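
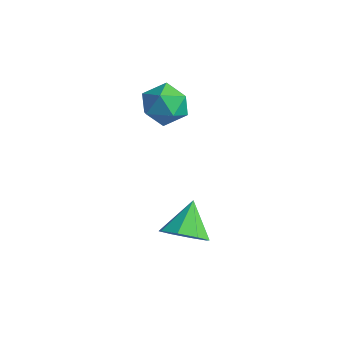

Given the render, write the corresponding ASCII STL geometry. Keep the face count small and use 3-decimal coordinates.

solid 
facet normal -0.962 -0.258 -0.093
outer loop
vertex -4.551 3.281 3.09
vertex -4.304 2.522 2.643
vertex -4.389 2.51 3.554
endloop
endfacet
facet normal -0.857 0.122 0.501
outer loop
vertex -4.551 3.281 3.09
vertex -4.389 2.51 3.554
vertex -4.086 3.311 3.877
endloop
endfacet
facet normal -0.580 0.752 0.314
outer loop
vertex -4.551 3.281 3.09
vertex -4.086 3.311 3.877
vertex -3.814 3.818 3.165
endloop
endfacet
facet normal -0.514 0.761 -0.396
outer loop
vertex -4.551 3.281 3.09
vertex -3.814 3.818 3.165
vertex -3.949 3.33 2.403
endloop
endfacet
facet normal -0.750 0.137 -0.647
outer loop
vertex -4.551 3.281 3.09
vertex -3.949 3.33 2.403
vertex -4.304 2.522 2.643
endloop
endfacet
facet normal -0.374 -0.222 0.900
outer loop
vertex -4.086 3.311 3.877
vertex -4.389 2.51 3.554
vertex -3.551 2.57 3.917
endloop
endfacet
facet normal -0.544 -0.837 -0.062
outer loop
vertex -4.389 2.51 3.554
vertex -4.304 2.522 2.643
vertex -3.686 2.082 3.155
endloop
endfacet
facet normal -0.201 -0.197 -0.960
outer loop
vertex -4.304 2.522 2.643
vertex -3.949 3.33 2.403
vertex -3.414 2.589 2.443
endloop
endfacet
facet normal 0.181 0.813 -0.553
outer loop
vertex -3.949 3.33 2.403
vertex -3.814 3.818 3.165
vertex -3.111 3.39 2.766
endloop
endfacet
facet normal 0.074 0.799 0.597
outer loop
vertex -3.814 3.818 3.165
vertex -4.086 3.311 3.877
vertex -3.196 3.378 3.677
endloop
endfacet
facet normal 0.514 -0.761 0.396
outer loop
vertex -2.949 2.619 3.23
vertex -3.551 2.57 3.917
vertex -3.686 2.082 3.155
endloop
endfacet
facet normal 0.580 -0.752 -0.314
outer loop
vertex -2.949 2.619 3.23
vertex -3.686 2.082 3.155
vertex -3.414 2.589 2.443
endloop
endfacet
facet normal 0.857 -0.122 -0.501
outer loop
vertex -2.949 2.619 3.23
vertex -3.414 2.589 2.443
vertex -3.111 3.39 2.766
endloop
endfacet
facet normal 0.962 0.258 0.093
outer loop
vertex -2.949 2.619 3.23
vertex -3.111 3.39 2.766
vertex -3.196 3.378 3.677
endloop
endfacet
facet normal 0.750 -0.137 0.647
outer loop
vertex -2.949 2.619 3.23
vertex -3.196 3.378 3.677
vertex -3.551 2.57 3.917
endloop
endfacet
facet normal -0.181 -0.813 0.553
outer loop
vertex -3.686 2.082 3.155
vertex -3.551 2.57 3.917
vertex -4.389 2.51 3.554
endloop
endfacet
facet normal -0.074 -0.799 -0.597
outer loop
vertex -3.414 2.589 2.443
vertex -3.686 2.082 3.155
vertex -4.304 2.522 2.643
endloop
endfacet
facet normal 0.374 0.222 -0.900
outer loop
vertex -3.111 3.39 2.766
vertex -3.414 2.589 2.443
vertex -3.949 3.33 2.403
endloop
endfacet
facet normal 0.544 0.837 0.062
outer loop
vertex -3.196 3.378 3.677
vertex -3.111 3.39 2.766
vertex -3.814 3.818 3.165
endloop
endfacet
facet normal 0.201 0.197 0.960
outer loop
vertex -3.551 2.57 3.917
vertex -3.196 3.378 3.677
vertex -4.086 3.311 3.877
endloop
endfacet
facet normal 0.381 -0.624 -0.682
outer loop
vertex -0.208 1.787 -0.919
vertex -0.961 1.351 -0.941
vertex -0.629 2.028 -1.375
endloop
endfacet
facet normal 0.396 0.911 0.116
outer loop
vertex -0.208 1.787 -0.919
vertex -0.629 2.028 -1.375
vertex -1.499 2.229 0.021
endloop
endfacet
facet normal 0.381 -0.624 -0.682
outer loop
vertex -0.629 2.028 -1.375
vertex -0.961 1.351 -0.941
vertex -1.245 1.873 -1.577
endloop
endfacet
facet normal -0.162 0.957 -0.239
outer loop
vertex -0.629 2.028 -1.375
vertex -1.245 1.873 -1.577
vertex -1.499 2.229 0.021
endloop
endfacet
facet normal 0.382 -0.623 -0.682
outer loop
vertex -1.245 1.873 -1.577
vertex -0.961 1.351 -0.941
vertex -1.694 1.412 -1.407
endloop
endfacet
facet normal -0.738 0.624 -0.256
outer loop
vertex -1.245 1.873 -1.577
vertex -1.694 1.412 -1.407
vertex -1.499 2.229 0.021
endloop
endfacet
facet normal 0.382 -0.623 -0.682
outer loop
vertex -1.694 1.412 -1.407
vertex -0.961 1.351 -0.941
vertex -1.714 0.915 -0.964
endloop
endfacet
facet normal -0.992 0.106 0.075
outer loop
vertex -1.694 1.412 -1.407
vertex -1.714 0.915 -0.964
vertex -1.499 2.229 0.021
endloop
endfacet
facet normal 0.382 -0.623 -0.683
outer loop
vertex -1.714 0.915 -0.964
vertex -0.961 1.351 -0.941
vertex -1.293 0.673 -0.508
endloop
endfacet
facet normal -0.775 -0.293 0.560
outer loop
vertex -1.714 0.915 -0.964
vertex -1.293 0.673 -0.508
vertex -1.499 2.229 0.021
endloop
endfacet
facet normal 0.381 -0.623 -0.683
outer loop
vertex -1.293 0.673 -0.508
vertex -0.961 1.351 -0.941
vertex -0.678 0.828 -0.306
endloop
endfacet
facet normal -0.215 -0.340 0.916
outer loop
vertex -1.293 0.673 -0.508
vertex -0.678 0.828 -0.306
vertex -1.499 2.229 0.021
endloop
endfacet
facet normal 0.381 -0.623 -0.683
outer loop
vertex -0.678 0.828 -0.306
vertex -0.961 1.351 -0.941
vertex -0.228 1.289 -0.476
endloop
endfacet
facet normal 0.360 -0.007 0.933
outer loop
vertex -0.678 0.828 -0.306
vertex -0.228 1.289 -0.476
vertex -1.499 2.229 0.021
endloop
endfacet
facet normal 0.381 -0.623 -0.683
outer loop
vertex -0.228 1.289 -0.476
vertex -0.961 1.351 -0.941
vertex -0.208 1.787 -0.919
endloop
endfacet
facet normal 0.613 0.511 0.602
outer loop
vertex -0.228 1.289 -0.476
vertex -0.208 1.787 -0.919
vertex -1.499 2.229 0.021
endloop
endfacet

endsolid


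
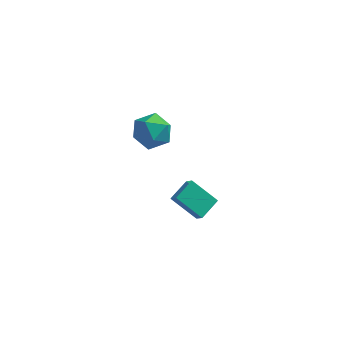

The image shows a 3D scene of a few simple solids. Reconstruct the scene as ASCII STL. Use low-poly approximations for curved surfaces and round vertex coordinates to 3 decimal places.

solid 
facet normal -0.454 0.835 0.313
outer loop
vertex 0.734 0.75 2.55
vertex 0.055 0.131 3.217
vertex 1.044 0.519 3.617
endloop
endfacet
facet normal 0.228 0.963 0.142
outer loop
vertex 0.734 0.75 2.55
vertex 1.044 0.519 3.617
vertex 1.808 0.462 2.78
endloop
endfacet
facet normal 0.324 0.777 -0.540
outer loop
vertex 0.734 0.75 2.55
vertex 1.808 0.462 2.78
vertex 1.291 0.039 1.861
endloop
endfacet
facet normal -0.298 0.534 -0.792
outer loop
vertex 0.734 0.75 2.55
vertex 1.291 0.039 1.861
vertex 0.208 -0.165 2.131
endloop
endfacet
facet normal -0.779 0.569 -0.265
outer loop
vertex 0.734 0.75 2.55
vertex 0.208 -0.165 2.131
vertex 0.055 0.131 3.217
endloop
endfacet
facet normal 0.639 0.542 0.546
outer loop
vertex 1.808 0.462 2.78
vertex 1.044 0.519 3.617
vertex 1.792 -0.335 3.589
endloop
endfacet
facet normal -0.463 0.334 0.821
outer loop
vertex 1.044 0.519 3.617
vertex 0.055 0.131 3.217
vertex 0.709 -0.539 3.859
endloop
endfacet
facet normal -0.989 -0.095 -0.113
outer loop
vertex 0.055 0.131 3.217
vertex 0.208 -0.165 2.131
vertex 0.192 -0.962 2.94
endloop
endfacet
facet normal -0.212 -0.154 -0.965
outer loop
vertex 0.208 -0.165 2.131
vertex 1.291 0.039 1.861
vertex 0.956 -1.019 2.103
endloop
endfacet
facet normal 0.794 0.241 -0.558
outer loop
vertex 1.291 0.039 1.861
vertex 1.808 0.462 2.78
vertex 1.945 -0.631 2.503
endloop
endfacet
facet normal 0.298 -0.534 0.792
outer loop
vertex 1.266 -1.25 3.17
vertex 1.792 -0.335 3.589
vertex 0.709 -0.539 3.859
endloop
endfacet
facet normal -0.324 -0.777 0.540
outer loop
vertex 1.266 -1.25 3.17
vertex 0.709 -0.539 3.859
vertex 0.192 -0.962 2.94
endloop
endfacet
facet normal -0.228 -0.963 -0.142
outer loop
vertex 1.266 -1.25 3.17
vertex 0.192 -0.962 2.94
vertex 0.956 -1.019 2.103
endloop
endfacet
facet normal 0.454 -0.835 -0.313
outer loop
vertex 1.266 -1.25 3.17
vertex 0.956 -1.019 2.103
vertex 1.945 -0.631 2.503
endloop
endfacet
facet normal 0.779 -0.569 0.265
outer loop
vertex 1.266 -1.25 3.17
vertex 1.945 -0.631 2.503
vertex 1.792 -0.335 3.589
endloop
endfacet
facet normal 0.212 0.154 0.965
outer loop
vertex 0.709 -0.539 3.859
vertex 1.792 -0.335 3.589
vertex 1.044 0.519 3.617
endloop
endfacet
facet normal -0.794 -0.241 0.558
outer loop
vertex 0.192 -0.962 2.94
vertex 0.709 -0.539 3.859
vertex 0.055 0.131 3.217
endloop
endfacet
facet normal -0.639 -0.542 -0.546
outer loop
vertex 0.956 -1.019 2.103
vertex 0.192 -0.962 2.94
vertex 0.208 -0.165 2.131
endloop
endfacet
facet normal 0.463 -0.334 -0.821
outer loop
vertex 1.945 -0.631 2.503
vertex 0.956 -1.019 2.103
vertex 1.291 0.039 1.861
endloop
endfacet
facet normal 0.989 0.095 0.113
outer loop
vertex 1.792 -0.335 3.589
vertex 1.945 -0.631 2.503
vertex 1.808 0.462 2.78
endloop
endfacet
facet normal -0.775 0.205 0.597
outer loop
vertex 2.177 -0.039 -2.908
vertex 2.806 1.088 -2.479
vertex 1.807 0.409 -3.542
endloop
endfacet
facet normal -0.462 -0.829 -0.316
outer loop
vertex 3.234 0.032 -4.641
vertex 2.177 -0.039 -2.908
vertex 1.807 0.409 -3.542
endloop
endfacet
facet normal -0.775 0.205 0.597
outer loop
vertex 1.807 0.409 -3.542
vertex 2.806 1.088 -2.479
vertex 2.436 1.536 -3.113
endloop
endfacet
facet normal -0.430 0.521 -0.737
outer loop
vertex 2.436 1.536 -3.113
vertex 3.234 0.032 -4.641
vertex 1.807 0.409 -3.542
endloop
endfacet
facet normal 0.430 -0.521 0.737
outer loop
vertex 2.177 -0.039 -2.908
vertex 4.233 0.711 -3.578
vertex 2.806 1.088 -2.479
endloop
endfacet
facet normal -0.462 -0.829 -0.316
outer loop
vertex 3.604 -0.416 -4.007
vertex 2.177 -0.039 -2.908
vertex 3.234 0.032 -4.641
endloop
endfacet
facet normal 0.430 -0.521 0.737
outer loop
vertex 3.604 -0.416 -4.007
vertex 4.233 0.711 -3.578
vertex 2.177 -0.039 -2.908
endloop
endfacet
facet normal 0.462 0.829 0.316
outer loop
vertex 2.806 1.088 -2.479
vertex 4.233 0.711 -3.578
vertex 2.436 1.536 -3.113
endloop
endfacet
facet normal -0.430 0.521 -0.737
outer loop
vertex 3.863 1.159 -4.212
vertex 3.234 0.032 -4.641
vertex 2.436 1.536 -3.113
endloop
endfacet
facet normal 0.462 0.829 0.316
outer loop
vertex 2.436 1.536 -3.113
vertex 4.233 0.711 -3.578
vertex 3.863 1.159 -4.212
endloop
endfacet
facet normal 0.775 -0.205 -0.597
outer loop
vertex 3.863 1.159 -4.212
vertex 3.604 -0.416 -4.007
vertex 3.234 0.032 -4.641
endloop
endfacet
facet normal 0.775 -0.205 -0.597
outer loop
vertex 4.233 0.711 -3.578
vertex 3.604 -0.416 -4.007
vertex 3.863 1.159 -4.212
endloop
endfacet

endsolid


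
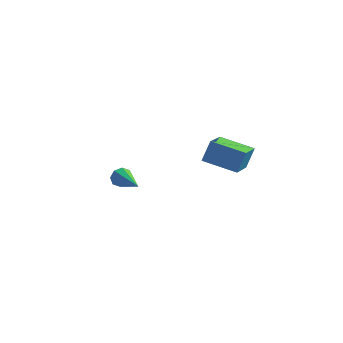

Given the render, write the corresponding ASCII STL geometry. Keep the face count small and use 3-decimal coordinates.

solid 
facet normal -0.694 0.646 -0.317
outer loop
vertex -1.796 -0.644 -3.218
vertex -2.081 -0.742 -2.794
vertex -1.708 -0.401 -2.916
endloop
endfacet
facet normal 0.842 0.274 -0.466
outer loop
vertex -1.796 -0.644 -3.218
vertex -1.708 -0.401 -2.916
vertex -0.839 -1.898 -2.226
endloop
endfacet
facet normal -0.694 0.646 -0.318
outer loop
vertex -1.708 -0.401 -2.916
vertex -2.081 -0.742 -2.794
vertex -1.838 -0.357 -2.543
endloop
endfacet
facet normal 0.799 0.562 0.212
outer loop
vertex -1.708 -0.401 -2.916
vertex -1.838 -0.357 -2.543
vertex -0.839 -1.898 -2.226
endloop
endfacet
facet normal -0.694 0.646 -0.318
outer loop
vertex -1.838 -0.357 -2.543
vertex -2.081 -0.742 -2.794
vertex -2.111 -0.539 -2.317
endloop
endfacet
facet normal 0.394 0.423 0.816
outer loop
vertex -1.838 -0.357 -2.543
vertex -2.111 -0.539 -2.317
vertex -0.839 -1.898 -2.226
endloop
endfacet
facet normal -0.693 0.647 -0.319
outer loop
vertex -2.111 -0.539 -2.317
vertex -2.081 -0.742 -2.794
vertex -2.366 -0.839 -2.371
endloop
endfacet
facet normal -0.137 -0.062 0.989
outer loop
vertex -2.111 -0.539 -2.317
vertex -2.366 -0.839 -2.371
vertex -0.839 -1.898 -2.226
endloop
endfacet
facet normal -0.694 0.646 -0.319
outer loop
vertex -2.366 -0.839 -2.371
vertex -2.081 -0.742 -2.794
vertex -2.454 -1.083 -2.673
endloop
endfacet
facet normal -0.482 -0.608 0.631
outer loop
vertex -2.366 -0.839 -2.371
vertex -2.454 -1.083 -2.673
vertex -0.839 -1.898 -2.226
endloop
endfacet
facet normal -0.694 0.646 -0.318
outer loop
vertex -2.454 -1.083 -2.673
vertex -2.081 -0.742 -2.794
vertex -2.324 -1.127 -3.046
endloop
endfacet
facet normal -0.440 -0.897 -0.047
outer loop
vertex -2.454 -1.083 -2.673
vertex -2.324 -1.127 -3.046
vertex -0.839 -1.898 -2.226
endloop
endfacet
facet normal -0.694 0.646 -0.318
outer loop
vertex -2.324 -1.127 -3.046
vertex -2.081 -0.742 -2.794
vertex -2.051 -0.945 -3.272
endloop
endfacet
facet normal -0.034 -0.758 -0.651
outer loop
vertex -2.324 -1.127 -3.046
vertex -2.051 -0.945 -3.272
vertex -0.839 -1.898 -2.226
endloop
endfacet
facet normal -0.695 0.645 -0.318
outer loop
vertex -2.051 -0.945 -3.272
vertex -2.081 -0.742 -2.794
vertex -1.796 -0.644 -3.218
endloop
endfacet
facet normal 0.497 -0.273 -0.824
outer loop
vertex -2.051 -0.945 -3.272
vertex -1.796 -0.644 -3.218
vertex -0.839 -1.898 -2.226
endloop
endfacet
facet normal -0.980 0.028 0.199
outer loop
vertex 2.991 -3.754 2.971
vertex 2.861 -2.17 2.105
vertex 2.8 -4.247 2.099
endloop
endfacet
facet normal 0.072 -0.875 0.479
outer loop
vertex 4.299 -4.29 1.795
vertex 2.991 -3.754 2.971
vertex 2.8 -4.247 2.099
endloop
endfacet
facet normal -0.980 0.028 0.199
outer loop
vertex 2.8 -4.247 2.099
vertex 2.861 -2.17 2.105
vertex 2.67 -2.663 1.233
endloop
endfacet
facet normal -0.187 -0.483 -0.855
outer loop
vertex 2.67 -2.663 1.233
vertex 4.299 -4.29 1.795
vertex 2.8 -4.247 2.099
endloop
endfacet
facet normal 0.187 0.483 0.855
outer loop
vertex 2.991 -3.754 2.971
vertex 4.36 -2.213 1.801
vertex 2.861 -2.17 2.105
endloop
endfacet
facet normal 0.072 -0.875 0.479
outer loop
vertex 4.49 -3.797 2.667
vertex 2.991 -3.754 2.971
vertex 4.299 -4.29 1.795
endloop
endfacet
facet normal 0.187 0.483 0.855
outer loop
vertex 4.49 -3.797 2.667
vertex 4.36 -2.213 1.801
vertex 2.991 -3.754 2.971
endloop
endfacet
facet normal -0.072 0.875 -0.479
outer loop
vertex 2.861 -2.17 2.105
vertex 4.36 -2.213 1.801
vertex 2.67 -2.663 1.233
endloop
endfacet
facet normal -0.187 -0.483 -0.855
outer loop
vertex 4.169 -2.706 0.929
vertex 4.299 -4.29 1.795
vertex 2.67 -2.663 1.233
endloop
endfacet
facet normal -0.072 0.875 -0.479
outer loop
vertex 2.67 -2.663 1.233
vertex 4.36 -2.213 1.801
vertex 4.169 -2.706 0.929
endloop
endfacet
facet normal 0.980 -0.028 -0.199
outer loop
vertex 4.169 -2.706 0.929
vertex 4.49 -3.797 2.667
vertex 4.299 -4.29 1.795
endloop
endfacet
facet normal 0.980 -0.028 -0.199
outer loop
vertex 4.36 -2.213 1.801
vertex 4.49 -3.797 2.667
vertex 4.169 -2.706 0.929
endloop
endfacet

endsolid


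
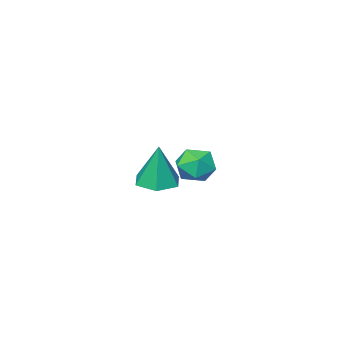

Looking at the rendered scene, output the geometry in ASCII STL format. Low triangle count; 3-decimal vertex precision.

solid 
facet normal -0.384 -0.324 0.865
outer loop
vertex 2.085 1.114 2.558
vertex 2.097 0.374 2.286
vertex 2.722 0.663 2.672
endloop
endfacet
facet normal 0.012 0.261 0.965
outer loop
vertex 2.085 1.114 2.558
vertex 2.722 0.663 2.672
vertex 2.806 1.42 2.466
endloop
endfacet
facet normal -0.261 0.784 0.563
outer loop
vertex 2.085 1.114 2.558
vertex 2.806 1.42 2.466
vertex 2.234 1.598 1.953
endloop
endfacet
facet normal -0.825 0.523 0.215
outer loop
vertex 2.085 1.114 2.558
vertex 2.234 1.598 1.953
vertex 1.796 0.952 1.842
endloop
endfacet
facet normal -0.902 -0.162 0.401
outer loop
vertex 2.085 1.114 2.558
vertex 1.796 0.952 1.842
vertex 2.097 0.374 2.286
endloop
endfacet
facet normal 0.672 0.124 0.730
outer loop
vertex 2.806 1.42 2.466
vertex 2.722 0.663 2.672
vertex 3.264 0.868 2.138
endloop
endfacet
facet normal 0.030 -0.823 0.567
outer loop
vertex 2.722 0.663 2.672
vertex 2.097 0.374 2.286
vertex 2.826 0.222 2.027
endloop
endfacet
facet normal -0.807 -0.561 -0.183
outer loop
vertex 2.097 0.374 2.286
vertex 1.796 0.952 1.842
vertex 2.254 0.4 1.514
endloop
endfacet
facet normal -0.683 0.547 -0.484
outer loop
vertex 1.796 0.952 1.842
vertex 2.234 1.598 1.953
vertex 2.338 1.157 1.308
endloop
endfacet
facet normal 0.230 0.970 0.080
outer loop
vertex 2.234 1.598 1.953
vertex 2.806 1.42 2.466
vertex 2.963 1.446 1.694
endloop
endfacet
facet normal 0.825 -0.523 -0.215
outer loop
vertex 2.975 0.706 1.422
vertex 3.264 0.868 2.138
vertex 2.826 0.222 2.027
endloop
endfacet
facet normal 0.261 -0.784 -0.563
outer loop
vertex 2.975 0.706 1.422
vertex 2.826 0.222 2.027
vertex 2.254 0.4 1.514
endloop
endfacet
facet normal -0.012 -0.261 -0.965
outer loop
vertex 2.975 0.706 1.422
vertex 2.254 0.4 1.514
vertex 2.338 1.157 1.308
endloop
endfacet
facet normal 0.384 0.324 -0.865
outer loop
vertex 2.975 0.706 1.422
vertex 2.338 1.157 1.308
vertex 2.963 1.446 1.694
endloop
endfacet
facet normal 0.902 0.162 -0.401
outer loop
vertex 2.975 0.706 1.422
vertex 2.963 1.446 1.694
vertex 3.264 0.868 2.138
endloop
endfacet
facet normal 0.683 -0.547 0.484
outer loop
vertex 2.826 0.222 2.027
vertex 3.264 0.868 2.138
vertex 2.722 0.663 2.672
endloop
endfacet
facet normal -0.230 -0.970 -0.080
outer loop
vertex 2.254 0.4 1.514
vertex 2.826 0.222 2.027
vertex 2.097 0.374 2.286
endloop
endfacet
facet normal -0.672 -0.124 -0.730
outer loop
vertex 2.338 1.157 1.308
vertex 2.254 0.4 1.514
vertex 1.796 0.952 1.842
endloop
endfacet
facet normal -0.030 0.823 -0.567
outer loop
vertex 2.963 1.446 1.694
vertex 2.338 1.157 1.308
vertex 2.234 1.598 1.953
endloop
endfacet
facet normal 0.807 0.561 0.183
outer loop
vertex 3.264 0.868 2.138
vertex 2.963 1.446 1.694
vertex 2.806 1.42 2.466
endloop
endfacet
facet normal -0.073 -0.148 -0.986
outer loop
vertex 1.434 -2.64 -0.671
vertex 0.894 -3.294 -0.533
vertex 0.587 -2.497 -0.63
endloop
endfacet
facet normal 0.173 0.958 0.229
outer loop
vertex 1.434 -2.64 -0.671
vertex 0.587 -2.497 -0.63
vertex 1.026 -3.026 1.253
endloop
endfacet
facet normal -0.074 -0.149 -0.986
outer loop
vertex 0.587 -2.497 -0.63
vertex 0.894 -3.294 -0.533
vertex 0.047 -3.151 -0.491
endloop
endfacet
facet normal -0.688 0.641 0.340
outer loop
vertex 0.587 -2.497 -0.63
vertex 0.047 -3.151 -0.491
vertex 1.026 -3.026 1.253
endloop
endfacet
facet normal -0.074 -0.148 -0.986
outer loop
vertex 0.047 -3.151 -0.491
vertex 0.894 -3.294 -0.533
vertex 0.353 -3.948 -0.394
endloop
endfacet
facet normal -0.834 -0.261 0.487
outer loop
vertex 0.047 -3.151 -0.491
vertex 0.353 -3.948 -0.394
vertex 1.026 -3.026 1.253
endloop
endfacet
facet normal -0.073 -0.149 -0.986
outer loop
vertex 0.353 -3.948 -0.394
vertex 0.894 -3.294 -0.533
vertex 1.2 -4.092 -0.435
endloop
endfacet
facet normal -0.118 -0.845 0.521
outer loop
vertex 0.353 -3.948 -0.394
vertex 1.2 -4.092 -0.435
vertex 1.026 -3.026 1.253
endloop
endfacet
facet normal -0.073 -0.149 -0.986
outer loop
vertex 1.2 -4.092 -0.435
vertex 0.894 -3.294 -0.533
vertex 1.74 -3.438 -0.574
endloop
endfacet
facet normal 0.744 -0.527 0.410
outer loop
vertex 1.2 -4.092 -0.435
vertex 1.74 -3.438 -0.574
vertex 1.026 -3.026 1.253
endloop
endfacet
facet normal -0.073 -0.148 -0.986
outer loop
vertex 1.74 -3.438 -0.574
vertex 0.894 -3.294 -0.533
vertex 1.434 -2.64 -0.671
endloop
endfacet
facet normal 0.890 0.373 0.264
outer loop
vertex 1.74 -3.438 -0.574
vertex 1.434 -2.64 -0.671
vertex 1.026 -3.026 1.253
endloop
endfacet

endsolid


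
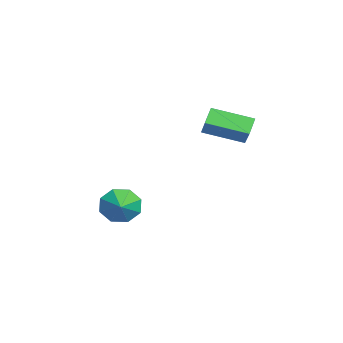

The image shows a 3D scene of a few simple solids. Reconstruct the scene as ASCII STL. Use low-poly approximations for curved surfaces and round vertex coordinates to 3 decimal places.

solid 
facet normal -0.680 0.315 0.662
outer loop
vertex 0.933 -0.526 2.322
vertex 1.221 1.064 1.862
vertex 0.128 -0.609 1.534
endloop
endfacet
facet normal -0.171 -0.946 0.274
outer loop
vertex 0.679 -0.864 0.998
vertex 0.933 -0.526 2.322
vertex 0.128 -0.609 1.534
endloop
endfacet
facet normal -0.681 0.315 0.661
outer loop
vertex 0.128 -0.609 1.534
vertex 1.221 1.064 1.862
vertex 0.416 0.981 1.073
endloop
endfacet
facet normal -0.713 -0.073 -0.698
outer loop
vertex 0.416 0.981 1.073
vertex 0.679 -0.864 0.998
vertex 0.128 -0.609 1.534
endloop
endfacet
facet normal 0.713 0.073 0.698
outer loop
vertex 0.933 -0.526 2.322
vertex 1.772 0.809 1.326
vertex 1.221 1.064 1.862
endloop
endfacet
facet normal -0.171 -0.946 0.274
outer loop
vertex 1.484 -0.781 1.787
vertex 0.933 -0.526 2.322
vertex 0.679 -0.864 0.998
endloop
endfacet
facet normal 0.712 0.073 0.698
outer loop
vertex 1.484 -0.781 1.787
vertex 1.772 0.809 1.326
vertex 0.933 -0.526 2.322
endloop
endfacet
facet normal 0.171 0.946 -0.274
outer loop
vertex 1.221 1.064 1.862
vertex 1.772 0.809 1.326
vertex 0.416 0.981 1.073
endloop
endfacet
facet normal -0.712 -0.073 -0.698
outer loop
vertex 0.967 0.726 0.538
vertex 0.679 -0.864 0.998
vertex 0.416 0.981 1.073
endloop
endfacet
facet normal 0.171 0.946 -0.275
outer loop
vertex 0.416 0.981 1.073
vertex 1.772 0.809 1.326
vertex 0.967 0.726 0.538
endloop
endfacet
facet normal 0.681 -0.315 -0.661
outer loop
vertex 0.967 0.726 0.538
vertex 1.484 -0.781 1.787
vertex 0.679 -0.864 0.998
endloop
endfacet
facet normal 0.680 -0.315 -0.662
outer loop
vertex 1.772 0.809 1.326
vertex 1.484 -0.781 1.787
vertex 0.967 0.726 0.538
endloop
endfacet
facet normal -0.936 0.001 -0.352
outer loop
vertex 0.079 -4.204 -3.838
vertex -0.187 -3.839 -3.129
vertex 0.092 -3.562 -3.871
endloop
endfacet
facet normal 0.846 -0.044 -0.531
outer loop
vertex 0.079 -4.204 -3.838
vertex 0.092 -3.562 -3.871
vertex 0.767 -3.841 -2.771
endloop
endfacet
facet normal -0.936 0.001 -0.352
outer loop
vertex 0.092 -3.562 -3.871
vertex -0.187 -3.839 -3.129
vertex -0.058 -3.082 -3.47
endloop
endfacet
facet normal 0.777 0.529 -0.342
outer loop
vertex 0.092 -3.562 -3.871
vertex -0.058 -3.082 -3.47
vertex 0.767 -3.841 -2.771
endloop
endfacet
facet normal -0.936 0.001 -0.352
outer loop
vertex -0.058 -3.082 -3.47
vertex -0.187 -3.839 -3.129
vertex -0.284 -3.047 -2.869
endloop
endfacet
facet normal 0.583 0.794 0.173
outer loop
vertex -0.058 -3.082 -3.47
vertex -0.284 -3.047 -2.869
vertex 0.767 -3.841 -2.771
endloop
endfacet
facet normal -0.936 0.001 -0.352
outer loop
vertex -0.284 -3.047 -2.869
vertex -0.187 -3.839 -3.129
vertex -0.453 -3.475 -2.421
endloop
endfacet
facet normal 0.381 0.592 0.710
outer loop
vertex -0.284 -3.047 -2.869
vertex -0.453 -3.475 -2.421
vertex 0.767 -3.841 -2.771
endloop
endfacet
facet normal -0.936 0.002 -0.353
outer loop
vertex -0.453 -3.475 -2.421
vertex -0.187 -3.839 -3.129
vertex -0.467 -4.117 -2.388
endloop
endfacet
facet normal 0.287 0.043 0.957
outer loop
vertex -0.453 -3.475 -2.421
vertex -0.467 -4.117 -2.388
vertex 0.767 -3.841 -2.771
endloop
endfacet
facet normal -0.936 0.001 -0.353
outer loop
vertex -0.467 -4.117 -2.388
vertex -0.187 -3.839 -3.129
vertex -0.316 -4.596 -2.789
endloop
endfacet
facet normal 0.357 -0.531 0.769
outer loop
vertex -0.467 -4.117 -2.388
vertex -0.316 -4.596 -2.789
vertex 0.767 -3.841 -2.771
endloop
endfacet
facet normal -0.936 0.001 -0.352
outer loop
vertex -0.316 -4.596 -2.789
vertex -0.187 -3.839 -3.129
vertex -0.09 -4.632 -3.39
endloop
endfacet
facet normal 0.550 -0.795 0.255
outer loop
vertex -0.316 -4.596 -2.789
vertex -0.09 -4.632 -3.39
vertex 0.767 -3.841 -2.771
endloop
endfacet
facet normal -0.936 0.001 -0.352
outer loop
vertex -0.09 -4.632 -3.39
vertex -0.187 -3.839 -3.129
vertex 0.079 -4.204 -3.838
endloop
endfacet
facet normal 0.753 -0.594 -0.283
outer loop
vertex -0.09 -4.632 -3.39
vertex 0.079 -4.204 -3.838
vertex 0.767 -3.841 -2.771
endloop
endfacet

endsolid


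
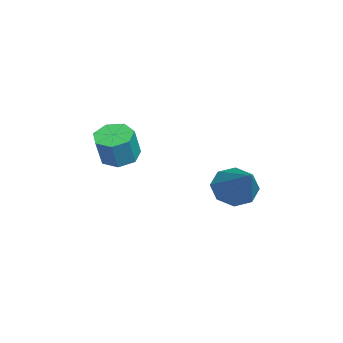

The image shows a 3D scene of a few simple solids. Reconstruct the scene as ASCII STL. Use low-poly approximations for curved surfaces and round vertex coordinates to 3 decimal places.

solid 
facet normal -0.761 -0.242 -0.602
outer loop
vertex -0.826 1.733 -2.165
vertex -1.314 1.756 -1.557
vertex -1.064 2.275 -2.082
endloop
endfacet
facet normal 0.753 0.410 -0.515
outer loop
vertex -0.826 1.733 -2.165
vertex -1.064 2.275 -2.082
vertex 0.094 2.204 -0.443
endloop
endfacet
facet normal -0.761 -0.242 -0.602
outer loop
vertex -1.064 2.275 -2.082
vertex -1.314 1.756 -1.557
vertex -1.448 2.512 -1.692
endloop
endfacet
facet normal 0.351 0.913 -0.209
outer loop
vertex -1.064 2.275 -2.082
vertex -1.448 2.512 -1.692
vertex 0.094 2.204 -0.443
endloop
endfacet
facet normal -0.761 -0.242 -0.602
outer loop
vertex -1.448 2.512 -1.692
vertex -1.314 1.756 -1.557
vertex -1.754 2.306 -1.222
endloop
endfacet
facet normal -0.095 0.933 0.347
outer loop
vertex -1.448 2.512 -1.692
vertex -1.754 2.306 -1.222
vertex 0.094 2.204 -0.443
endloop
endfacet
facet normal -0.761 -0.242 -0.602
outer loop
vertex -1.754 2.306 -1.222
vertex -1.314 1.756 -1.557
vertex -1.802 1.778 -0.949
endloop
endfacet
facet normal -0.324 0.458 0.828
outer loop
vertex -1.754 2.306 -1.222
vertex -1.802 1.778 -0.949
vertex 0.094 2.204 -0.443
endloop
endfacet
facet normal -0.761 -0.243 -0.602
outer loop
vertex -1.802 1.778 -0.949
vertex -1.314 1.756 -1.557
vertex -1.564 1.237 -1.031
endloop
endfacet
facet normal -0.202 -0.233 0.951
outer loop
vertex -1.802 1.778 -0.949
vertex -1.564 1.237 -1.031
vertex 0.094 2.204 -0.443
endloop
endfacet
facet normal -0.761 -0.243 -0.601
outer loop
vertex -1.564 1.237 -1.031
vertex -1.314 1.756 -1.557
vertex -1.18 0.999 -1.421
endloop
endfacet
facet normal 0.200 -0.736 0.646
outer loop
vertex -1.564 1.237 -1.031
vertex -1.18 0.999 -1.421
vertex 0.094 2.204 -0.443
endloop
endfacet
facet normal -0.761 -0.243 -0.602
outer loop
vertex -1.18 0.999 -1.421
vertex -1.314 1.756 -1.557
vertex -0.874 1.205 -1.891
endloop
endfacet
facet normal 0.647 -0.757 0.090
outer loop
vertex -1.18 0.999 -1.421
vertex -0.874 1.205 -1.891
vertex 0.094 2.204 -0.443
endloop
endfacet
facet normal -0.761 -0.243 -0.602
outer loop
vertex -0.874 1.205 -1.891
vertex -1.314 1.756 -1.557
vertex -0.826 1.733 -2.165
endloop
endfacet
facet normal 0.876 -0.282 -0.391
outer loop
vertex -0.874 1.205 -1.891
vertex -0.826 1.733 -2.165
vertex 0.094 2.204 -0.443
endloop
endfacet
facet normal -0.384 0.150 -0.911
outer loop
vertex -1.818 -1.284 -0.73
vertex -2.249 -1.774 -0.629
vertex -2.318 -1.132 -0.494
endloop
endfacet
facet normal 0.304 0.952 0.030
outer loop
vertex -1.818 -1.284 -0.73
vertex -2.318 -1.132 -0.494
vertex -1.381 -1.456 0.309
endloop
endfacet
facet normal 0.305 0.952 0.028
outer loop
vertex -1.381 -1.456 0.309
vertex -2.318 -1.132 -0.494
vertex -1.88 -1.303 0.544
endloop
endfacet
facet normal 0.383 -0.150 0.911
outer loop
vertex -1.381 -1.456 0.309
vertex -1.88 -1.303 0.544
vertex -1.811 -1.946 0.409
endloop
endfacet
facet normal -0.384 0.150 -0.911
outer loop
vertex -2.318 -1.132 -0.494
vertex -2.249 -1.774 -0.629
vertex -2.765 -1.463 -0.36
endloop
endfacet
facet normal -0.492 0.802 0.340
outer loop
vertex -2.318 -1.132 -0.494
vertex -2.765 -1.463 -0.36
vertex -1.88 -1.303 0.544
endloop
endfacet
facet normal -0.492 0.801 0.340
outer loop
vertex -1.88 -1.303 0.544
vertex -2.765 -1.463 -0.36
vertex -2.328 -1.635 0.678
endloop
endfacet
facet normal 0.384 -0.150 0.911
outer loop
vertex -1.88 -1.303 0.544
vertex -2.328 -1.635 0.678
vertex -1.811 -1.946 0.409
endloop
endfacet
facet normal -0.384 0.151 -0.911
outer loop
vertex -2.765 -1.463 -0.36
vertex -2.249 -1.774 -0.629
vertex -2.824 -2.029 -0.429
endloop
endfacet
facet normal -0.918 0.048 0.394
outer loop
vertex -2.765 -1.463 -0.36
vertex -2.824 -2.029 -0.429
vertex -2.328 -1.635 0.678
endloop
endfacet
facet normal -0.918 0.047 0.395
outer loop
vertex -2.328 -1.635 0.678
vertex -2.824 -2.029 -0.429
vertex -2.386 -2.2 0.61
endloop
endfacet
facet normal 0.384 -0.149 0.911
outer loop
vertex -2.328 -1.635 0.678
vertex -2.386 -2.2 0.61
vertex -1.811 -1.946 0.409
endloop
endfacet
facet normal -0.384 0.150 -0.911
outer loop
vertex -2.824 -2.029 -0.429
vertex -2.249 -1.774 -0.629
vertex -2.45 -2.403 -0.648
endloop
endfacet
facet normal -0.653 -0.742 0.153
outer loop
vertex -2.824 -2.029 -0.429
vertex -2.45 -2.403 -0.648
vertex -2.386 -2.2 0.61
endloop
endfacet
facet normal -0.652 -0.742 0.153
outer loop
vertex -2.386 -2.2 0.61
vertex -2.45 -2.403 -0.648
vertex -2.012 -2.574 0.39
endloop
endfacet
facet normal 0.385 -0.151 0.911
outer loop
vertex -2.386 -2.2 0.61
vertex -2.012 -2.574 0.39
vertex -1.811 -1.946 0.409
endloop
endfacet
facet normal -0.384 0.150 -0.911
outer loop
vertex -2.45 -2.403 -0.648
vertex -2.249 -1.774 -0.629
vertex -1.924 -2.303 -0.853
endloop
endfacet
facet normal 0.105 -0.973 -0.205
outer loop
vertex -2.45 -2.403 -0.648
vertex -1.924 -2.303 -0.853
vertex -2.012 -2.574 0.39
endloop
endfacet
facet normal 0.103 -0.973 -0.205
outer loop
vertex -2.012 -2.574 0.39
vertex -1.924 -2.303 -0.853
vertex -1.486 -2.475 0.185
endloop
endfacet
facet normal 0.383 -0.150 0.911
outer loop
vertex -2.012 -2.574 0.39
vertex -1.486 -2.475 0.185
vertex -1.811 -1.946 0.409
endloop
endfacet
facet normal -0.384 0.150 -0.911
outer loop
vertex -1.924 -2.303 -0.853
vertex -2.249 -1.774 -0.629
vertex -1.643 -1.806 -0.89
endloop
endfacet
facet normal 0.781 -0.472 -0.408
outer loop
vertex -1.924 -2.303 -0.853
vertex -1.643 -1.806 -0.89
vertex -1.486 -2.475 0.185
endloop
endfacet
facet normal 0.783 -0.470 -0.407
outer loop
vertex -1.486 -2.475 0.185
vertex -1.643 -1.806 -0.89
vertex -1.206 -1.977 0.149
endloop
endfacet
facet normal 0.384 -0.150 0.911
outer loop
vertex -1.486 -2.475 0.185
vertex -1.206 -1.977 0.149
vertex -1.811 -1.946 0.409
endloop
endfacet
facet normal -0.384 0.150 -0.911
outer loop
vertex -1.643 -1.806 -0.89
vertex -2.249 -1.774 -0.629
vertex -1.818 -1.284 -0.73
endloop
endfacet
facet normal 0.872 0.385 -0.303
outer loop
vertex -1.643 -1.806 -0.89
vertex -1.818 -1.284 -0.73
vertex -1.206 -1.977 0.149
endloop
endfacet
facet normal 0.872 0.386 -0.303
outer loop
vertex -1.206 -1.977 0.149
vertex -1.818 -1.284 -0.73
vertex -1.381 -1.456 0.309
endloop
endfacet
facet normal 0.384 -0.151 0.911
outer loop
vertex -1.206 -1.977 0.149
vertex -1.381 -1.456 0.309
vertex -1.811 -1.946 0.409
endloop
endfacet

endsolid


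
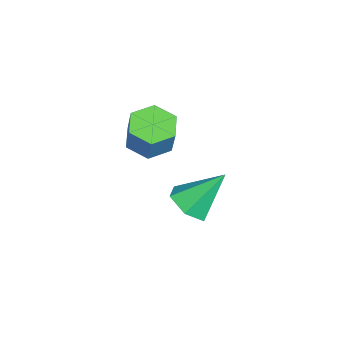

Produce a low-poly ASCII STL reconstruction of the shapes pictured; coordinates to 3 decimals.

solid 
facet normal 0.129 -0.644 -0.754
outer loop
vertex -2.79 2.822 -4.407
vertex -3.502 2.211 -4.007
vertex -3.768 2.937 -4.672
endloop
endfacet
facet normal 0.184 0.945 -0.270
outer loop
vertex -2.79 2.822 -4.407
vertex -3.768 2.937 -4.672
vertex -3.778 3.589 -2.393
endloop
endfacet
facet normal 0.129 -0.644 -0.754
outer loop
vertex -3.768 2.937 -4.672
vertex -3.502 2.211 -4.007
vertex -4.48 2.326 -4.272
endloop
endfacet
facet normal -0.700 0.686 -0.199
outer loop
vertex -3.768 2.937 -4.672
vertex -4.48 2.326 -4.272
vertex -3.778 3.589 -2.393
endloop
endfacet
facet normal 0.129 -0.644 -0.754
outer loop
vertex -4.48 2.326 -4.272
vertex -3.502 2.211 -4.007
vertex -4.214 1.6 -3.607
endloop
endfacet
facet normal -0.934 -0.014 0.358
outer loop
vertex -4.48 2.326 -4.272
vertex -4.214 1.6 -3.607
vertex -3.778 3.589 -2.393
endloop
endfacet
facet normal 0.129 -0.644 -0.754
outer loop
vertex -4.214 1.6 -3.607
vertex -3.502 2.211 -4.007
vertex -3.236 1.485 -3.341
endloop
endfacet
facet normal -0.283 -0.454 0.845
outer loop
vertex -4.214 1.6 -3.607
vertex -3.236 1.485 -3.341
vertex -3.778 3.589 -2.393
endloop
endfacet
facet normal 0.129 -0.644 -0.754
outer loop
vertex -3.236 1.485 -3.341
vertex -3.502 2.211 -4.007
vertex -2.524 2.096 -3.741
endloop
endfacet
facet normal 0.602 -0.194 0.775
outer loop
vertex -3.236 1.485 -3.341
vertex -2.524 2.096 -3.741
vertex -3.778 3.589 -2.393
endloop
endfacet
facet normal 0.129 -0.644 -0.754
outer loop
vertex -2.524 2.096 -3.741
vertex -3.502 2.211 -4.007
vertex -2.79 2.822 -4.407
endloop
endfacet
facet normal 0.835 0.505 0.217
outer loop
vertex -2.524 2.096 -3.741
vertex -2.79 2.822 -4.407
vertex -3.778 3.589 -2.393
endloop
endfacet
facet normal -0.387 -0.118 -0.915
outer loop
vertex -2.866 -0.127 -0.133
vertex -3.361 0.724 -0.033
vertex -2.449 0.724 -0.419
endloop
endfacet
facet normal 0.820 -0.497 -0.283
outer loop
vertex -2.866 -0.127 -0.133
vertex -2.449 0.724 -0.419
vertex -2.304 0.044 1.193
endloop
endfacet
facet normal 0.821 -0.496 -0.283
outer loop
vertex -2.304 0.044 1.193
vertex -2.449 0.724 -0.419
vertex -1.888 0.895 0.907
endloop
endfacet
facet normal 0.388 0.118 0.914
outer loop
vertex -2.304 0.044 1.193
vertex -1.888 0.895 0.907
vertex -2.799 0.896 1.293
endloop
endfacet
facet normal -0.387 -0.118 -0.915
outer loop
vertex -2.449 0.724 -0.419
vertex -3.361 0.724 -0.033
vertex -2.944 1.576 -0.319
endloop
endfacet
facet normal 0.775 0.496 -0.392
outer loop
vertex -2.449 0.724 -0.419
vertex -2.944 1.576 -0.319
vertex -1.888 0.895 0.907
endloop
endfacet
facet normal 0.775 0.496 -0.392
outer loop
vertex -1.888 0.895 0.907
vertex -2.944 1.576 -0.319
vertex -2.383 1.747 1.007
endloop
endfacet
facet normal 0.388 0.118 0.914
outer loop
vertex -1.888 0.895 0.907
vertex -2.383 1.747 1.007
vertex -2.799 0.896 1.293
endloop
endfacet
facet normal -0.387 -0.118 -0.915
outer loop
vertex -2.944 1.576 -0.319
vertex -3.361 0.724 -0.033
vertex -3.856 1.576 0.067
endloop
endfacet
facet normal -0.046 0.993 -0.109
outer loop
vertex -2.944 1.576 -0.319
vertex -3.856 1.576 0.067
vertex -2.383 1.747 1.007
endloop
endfacet
facet normal -0.046 0.993 -0.109
outer loop
vertex -2.383 1.747 1.007
vertex -3.856 1.576 0.067
vertex -3.294 1.747 1.393
endloop
endfacet
facet normal 0.387 0.118 0.914
outer loop
vertex -2.383 1.747 1.007
vertex -3.294 1.747 1.393
vertex -2.799 0.896 1.293
endloop
endfacet
facet normal -0.388 -0.118 -0.914
outer loop
vertex -3.856 1.576 0.067
vertex -3.361 0.724 -0.033
vertex -4.272 0.725 0.353
endloop
endfacet
facet normal -0.820 0.496 0.284
outer loop
vertex -3.856 1.576 0.067
vertex -4.272 0.725 0.353
vertex -3.294 1.747 1.393
endloop
endfacet
facet normal -0.820 0.497 0.283
outer loop
vertex -3.294 1.747 1.393
vertex -4.272 0.725 0.353
vertex -3.711 0.896 1.679
endloop
endfacet
facet normal 0.387 0.118 0.915
outer loop
vertex -3.294 1.747 1.393
vertex -3.711 0.896 1.679
vertex -2.799 0.896 1.293
endloop
endfacet
facet normal -0.388 -0.118 -0.914
outer loop
vertex -4.272 0.725 0.353
vertex -3.361 0.724 -0.033
vertex -3.777 -0.127 0.253
endloop
endfacet
facet normal -0.775 -0.496 0.392
outer loop
vertex -4.272 0.725 0.353
vertex -3.777 -0.127 0.253
vertex -3.711 0.896 1.679
endloop
endfacet
facet normal -0.775 -0.496 0.392
outer loop
vertex -3.711 0.896 1.679
vertex -3.777 -0.127 0.253
vertex -3.216 0.044 1.579
endloop
endfacet
facet normal 0.387 0.118 0.915
outer loop
vertex -3.711 0.896 1.679
vertex -3.216 0.044 1.579
vertex -2.799 0.896 1.293
endloop
endfacet
facet normal -0.387 -0.118 -0.914
outer loop
vertex -3.777 -0.127 0.253
vertex -3.361 0.724 -0.033
vertex -2.866 -0.127 -0.133
endloop
endfacet
facet normal 0.046 -0.993 0.109
outer loop
vertex -3.777 -0.127 0.253
vertex -2.866 -0.127 -0.133
vertex -3.216 0.044 1.579
endloop
endfacet
facet normal 0.046 -0.993 0.109
outer loop
vertex -3.216 0.044 1.579
vertex -2.866 -0.127 -0.133
vertex -2.304 0.044 1.193
endloop
endfacet
facet normal 0.387 0.118 0.915
outer loop
vertex -3.216 0.044 1.579
vertex -2.304 0.044 1.193
vertex -2.799 0.896 1.293
endloop
endfacet

endsolid


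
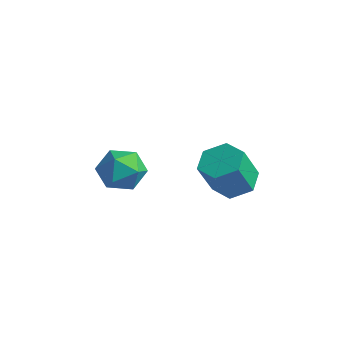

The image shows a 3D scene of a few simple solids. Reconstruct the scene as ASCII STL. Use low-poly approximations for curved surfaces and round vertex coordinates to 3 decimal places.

solid 
facet normal -0.018 0.473 -0.881
outer loop
vertex 3.608 -2.463 -0.488
vertex 3.248 -1.867 -0.161
vertex 4.017 -1.885 -0.186
endloop
endfacet
facet normal 0.847 -0.461 -0.265
outer loop
vertex 3.608 -2.463 -0.488
vertex 4.017 -1.885 -0.186
vertex 3.633 -3.13 0.754
endloop
endfacet
facet normal 0.847 -0.461 -0.265
outer loop
vertex 3.633 -3.13 0.754
vertex 4.017 -1.885 -0.186
vertex 4.042 -2.552 1.056
endloop
endfacet
facet normal 0.017 -0.472 0.881
outer loop
vertex 3.633 -3.13 0.754
vertex 4.042 -2.552 1.056
vertex 3.272 -2.533 1.081
endloop
endfacet
facet normal -0.018 0.472 -0.881
outer loop
vertex 4.017 -1.885 -0.186
vertex 3.248 -1.867 -0.161
vertex 3.657 -1.288 0.141
endloop
endfacet
facet normal 0.884 0.419 0.207
outer loop
vertex 4.017 -1.885 -0.186
vertex 3.657 -1.288 0.141
vertex 4.042 -2.552 1.056
endloop
endfacet
facet normal 0.883 0.420 0.208
outer loop
vertex 4.042 -2.552 1.056
vertex 3.657 -1.288 0.141
vertex 3.681 -1.955 1.383
endloop
endfacet
facet normal 0.017 -0.472 0.881
outer loop
vertex 4.042 -2.552 1.056
vertex 3.681 -1.955 1.383
vertex 3.272 -2.533 1.081
endloop
endfacet
facet normal -0.018 0.472 -0.881
outer loop
vertex 3.657 -1.288 0.141
vertex 3.248 -1.867 -0.161
vertex 2.887 -1.27 0.166
endloop
endfacet
facet normal 0.036 0.881 0.472
outer loop
vertex 3.657 -1.288 0.141
vertex 2.887 -1.27 0.166
vertex 3.681 -1.955 1.383
endloop
endfacet
facet normal 0.036 0.881 0.472
outer loop
vertex 3.681 -1.955 1.383
vertex 2.887 -1.27 0.166
vertex 2.912 -1.937 1.408
endloop
endfacet
facet normal 0.018 -0.473 0.881
outer loop
vertex 3.681 -1.955 1.383
vertex 2.912 -1.937 1.408
vertex 3.272 -2.533 1.081
endloop
endfacet
facet normal -0.017 0.472 -0.881
outer loop
vertex 2.887 -1.27 0.166
vertex 3.248 -1.867 -0.161
vertex 2.478 -1.848 -0.136
endloop
endfacet
facet normal -0.847 0.461 0.265
outer loop
vertex 2.887 -1.27 0.166
vertex 2.478 -1.848 -0.136
vertex 2.912 -1.937 1.408
endloop
endfacet
facet normal -0.847 0.461 0.265
outer loop
vertex 2.912 -1.937 1.408
vertex 2.478 -1.848 -0.136
vertex 2.503 -2.515 1.106
endloop
endfacet
facet normal 0.018 -0.473 0.881
outer loop
vertex 2.912 -1.937 1.408
vertex 2.503 -2.515 1.106
vertex 3.272 -2.533 1.081
endloop
endfacet
facet normal -0.017 0.472 -0.881
outer loop
vertex 2.478 -1.848 -0.136
vertex 3.248 -1.867 -0.161
vertex 2.839 -2.445 -0.463
endloop
endfacet
facet normal -0.883 -0.420 -0.208
outer loop
vertex 2.478 -1.848 -0.136
vertex 2.839 -2.445 -0.463
vertex 2.503 -2.515 1.106
endloop
endfacet
facet normal -0.884 -0.419 -0.208
outer loop
vertex 2.503 -2.515 1.106
vertex 2.839 -2.445 -0.463
vertex 2.863 -3.112 0.779
endloop
endfacet
facet normal 0.018 -0.472 0.881
outer loop
vertex 2.503 -2.515 1.106
vertex 2.863 -3.112 0.779
vertex 3.272 -2.533 1.081
endloop
endfacet
facet normal -0.018 0.473 -0.881
outer loop
vertex 2.839 -2.445 -0.463
vertex 3.248 -1.867 -0.161
vertex 3.608 -2.463 -0.488
endloop
endfacet
facet normal -0.036 -0.881 -0.472
outer loop
vertex 2.839 -2.445 -0.463
vertex 3.608 -2.463 -0.488
vertex 2.863 -3.112 0.779
endloop
endfacet
facet normal -0.036 -0.881 -0.472
outer loop
vertex 2.863 -3.112 0.779
vertex 3.608 -2.463 -0.488
vertex 3.633 -3.13 0.754
endloop
endfacet
facet normal 0.018 -0.472 0.881
outer loop
vertex 2.863 -3.112 0.779
vertex 3.633 -3.13 0.754
vertex 3.272 -2.533 1.081
endloop
endfacet
facet normal -0.667 0.556 -0.496
outer loop
vertex -0.423 -2.953 -1.464
vertex -1.079 -3.343 -1.018
vertex -0.704 -2.609 -0.7
endloop
endfacet
facet normal -0.047 0.904 -0.424
outer loop
vertex -0.423 -2.953 -1.464
vertex -0.704 -2.609 -0.7
vertex 0.161 -2.647 -0.877
endloop
endfacet
facet normal 0.464 0.508 -0.726
outer loop
vertex -0.423 -2.953 -1.464
vertex 0.161 -2.647 -0.877
vertex 0.32 -3.403 -1.304
endloop
endfacet
facet normal 0.160 -0.085 -0.983
outer loop
vertex -0.423 -2.953 -1.464
vertex 0.32 -3.403 -1.304
vertex -0.447 -3.833 -1.392
endloop
endfacet
facet normal -0.539 -0.054 -0.840
outer loop
vertex -0.423 -2.953 -1.464
vertex -0.447 -3.833 -1.392
vertex -1.079 -3.343 -1.018
endloop
endfacet
facet normal 0.098 0.957 0.272
outer loop
vertex 0.161 -2.647 -0.877
vertex -0.704 -2.609 -0.7
vertex -0.133 -2.847 -0.068
endloop
endfacet
facet normal -0.905 0.394 0.158
outer loop
vertex -0.704 -2.609 -0.7
vertex -1.079 -3.343 -1.018
vertex -0.9 -3.277 -0.156
endloop
endfacet
facet normal -0.698 -0.594 -0.400
outer loop
vertex -1.079 -3.343 -1.018
vertex -0.447 -3.833 -1.392
vertex -0.741 -4.033 -0.583
endloop
endfacet
facet normal 0.433 -0.642 -0.633
outer loop
vertex -0.447 -3.833 -1.392
vertex 0.32 -3.403 -1.304
vertex 0.124 -4.071 -0.76
endloop
endfacet
facet normal 0.924 0.316 -0.216
outer loop
vertex 0.32 -3.403 -1.304
vertex 0.161 -2.647 -0.877
vertex 0.499 -3.337 -0.442
endloop
endfacet
facet normal -0.160 0.085 0.983
outer loop
vertex -0.157 -3.727 0.004
vertex -0.133 -2.847 -0.068
vertex -0.9 -3.277 -0.156
endloop
endfacet
facet normal -0.464 -0.508 0.726
outer loop
vertex -0.157 -3.727 0.004
vertex -0.9 -3.277 -0.156
vertex -0.741 -4.033 -0.583
endloop
endfacet
facet normal 0.047 -0.904 0.424
outer loop
vertex -0.157 -3.727 0.004
vertex -0.741 -4.033 -0.583
vertex 0.124 -4.071 -0.76
endloop
endfacet
facet normal 0.667 -0.556 0.496
outer loop
vertex -0.157 -3.727 0.004
vertex 0.124 -4.071 -0.76
vertex 0.499 -3.337 -0.442
endloop
endfacet
facet normal 0.539 0.054 0.840
outer loop
vertex -0.157 -3.727 0.004
vertex 0.499 -3.337 -0.442
vertex -0.133 -2.847 -0.068
endloop
endfacet
facet normal -0.433 0.642 0.633
outer loop
vertex -0.9 -3.277 -0.156
vertex -0.133 -2.847 -0.068
vertex -0.704 -2.609 -0.7
endloop
endfacet
facet normal -0.924 -0.316 0.216
outer loop
vertex -0.741 -4.033 -0.583
vertex -0.9 -3.277 -0.156
vertex -1.079 -3.343 -1.018
endloop
endfacet
facet normal -0.098 -0.957 -0.272
outer loop
vertex 0.124 -4.071 -0.76
vertex -0.741 -4.033 -0.583
vertex -0.447 -3.833 -1.392
endloop
endfacet
facet normal 0.905 -0.394 -0.158
outer loop
vertex 0.499 -3.337 -0.442
vertex 0.124 -4.071 -0.76
vertex 0.32 -3.403 -1.304
endloop
endfacet
facet normal 0.698 0.594 0.400
outer loop
vertex -0.133 -2.847 -0.068
vertex 0.499 -3.337 -0.442
vertex 0.161 -2.647 -0.877
endloop
endfacet

endsolid


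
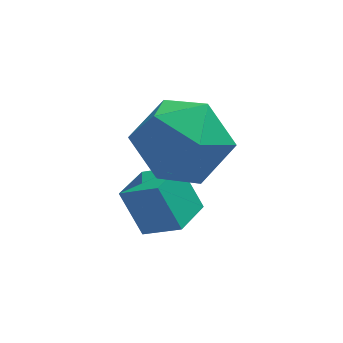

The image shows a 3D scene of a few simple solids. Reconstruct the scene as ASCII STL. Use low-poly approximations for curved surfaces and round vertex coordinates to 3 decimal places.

solid 
facet normal -0.735 0.425 -0.529
outer loop
vertex 2.587 -1.114 0.885
vertex 3.181 -0.288 0.723
vertex 3.02 -1.622 -0.124
endloop
endfacet
facet normal -0.576 -0.802 0.157
outer loop
vertex 3.799 -2.072 0.437
vertex 2.587 -1.114 0.885
vertex 3.02 -1.622 -0.124
endloop
endfacet
facet normal -0.735 0.425 -0.529
outer loop
vertex 3.02 -1.622 -0.124
vertex 3.181 -0.288 0.723
vertex 3.614 -0.796 -0.286
endloop
endfacet
facet normal 0.358 -0.421 -0.834
outer loop
vertex 3.614 -0.796 -0.286
vertex 3.799 -2.072 0.437
vertex 3.02 -1.622 -0.124
endloop
endfacet
facet normal -0.358 0.421 0.834
outer loop
vertex 2.587 -1.114 0.885
vertex 3.96 -0.738 1.284
vertex 3.181 -0.288 0.723
endloop
endfacet
facet normal -0.576 -0.802 0.157
outer loop
vertex 3.366 -1.564 1.446
vertex 2.587 -1.114 0.885
vertex 3.799 -2.072 0.437
endloop
endfacet
facet normal -0.358 0.421 0.834
outer loop
vertex 3.366 -1.564 1.446
vertex 3.96 -0.738 1.284
vertex 2.587 -1.114 0.885
endloop
endfacet
facet normal 0.576 0.802 -0.157
outer loop
vertex 3.181 -0.288 0.723
vertex 3.96 -0.738 1.284
vertex 3.614 -0.796 -0.286
endloop
endfacet
facet normal 0.358 -0.421 -0.834
outer loop
vertex 4.393 -1.246 0.275
vertex 3.799 -2.072 0.437
vertex 3.614 -0.796 -0.286
endloop
endfacet
facet normal 0.576 0.802 -0.157
outer loop
vertex 3.614 -0.796 -0.286
vertex 3.96 -0.738 1.284
vertex 4.393 -1.246 0.275
endloop
endfacet
facet normal 0.735 -0.425 0.529
outer loop
vertex 4.393 -1.246 0.275
vertex 3.366 -1.564 1.446
vertex 3.799 -2.072 0.437
endloop
endfacet
facet normal 0.735 -0.425 0.529
outer loop
vertex 3.96 -0.738 1.284
vertex 3.366 -1.564 1.446
vertex 4.393 -1.246 0.275
endloop
endfacet
facet normal -0.909 -0.190 0.371
outer loop
vertex 2.873 -0.507 2.239
vertex 3.175 -1.68 2.377
vertex 3.379 -0.888 3.282
endloop
endfacet
facet normal -0.708 0.479 0.519
outer loop
vertex 2.873 -0.507 2.239
vertex 3.379 -0.888 3.282
vertex 3.73 0.169 2.784
endloop
endfacet
facet normal -0.577 0.811 -0.099
outer loop
vertex 2.873 -0.507 2.239
vertex 3.73 0.169 2.784
vertex 3.742 0.03 1.573
endloop
endfacet
facet normal -0.696 0.347 -0.628
outer loop
vertex 2.873 -0.507 2.239
vertex 3.742 0.03 1.573
vertex 3.399 -1.113 1.321
endloop
endfacet
facet normal -0.901 -0.272 -0.337
outer loop
vertex 2.873 -0.507 2.239
vertex 3.399 -1.113 1.321
vertex 3.175 -1.68 2.377
endloop
endfacet
facet normal -0.097 0.450 0.887
outer loop
vertex 3.73 0.169 2.784
vertex 3.379 -0.888 3.282
vertex 4.561 -0.587 3.259
endloop
endfacet
facet normal -0.422 -0.633 0.649
outer loop
vertex 3.379 -0.888 3.282
vertex 3.175 -1.68 2.377
vertex 4.218 -1.73 3.007
endloop
endfacet
facet normal -0.411 -0.764 -0.497
outer loop
vertex 3.175 -1.68 2.377
vertex 3.399 -1.113 1.321
vertex 4.23 -1.869 1.796
endloop
endfacet
facet normal -0.079 0.237 -0.968
outer loop
vertex 3.399 -1.113 1.321
vertex 3.742 0.03 1.573
vertex 4.581 -0.812 1.298
endloop
endfacet
facet normal 0.115 0.987 -0.112
outer loop
vertex 3.742 0.03 1.573
vertex 3.73 0.169 2.784
vertex 4.785 -0.02 2.203
endloop
endfacet
facet normal 0.696 -0.347 0.628
outer loop
vertex 5.087 -1.193 2.341
vertex 4.561 -0.587 3.259
vertex 4.218 -1.73 3.007
endloop
endfacet
facet normal 0.577 -0.811 0.099
outer loop
vertex 5.087 -1.193 2.341
vertex 4.218 -1.73 3.007
vertex 4.23 -1.869 1.796
endloop
endfacet
facet normal 0.708 -0.479 -0.519
outer loop
vertex 5.087 -1.193 2.341
vertex 4.23 -1.869 1.796
vertex 4.581 -0.812 1.298
endloop
endfacet
facet normal 0.909 0.190 -0.371
outer loop
vertex 5.087 -1.193 2.341
vertex 4.581 -0.812 1.298
vertex 4.785 -0.02 2.203
endloop
endfacet
facet normal 0.901 0.272 0.337
outer loop
vertex 5.087 -1.193 2.341
vertex 4.785 -0.02 2.203
vertex 4.561 -0.587 3.259
endloop
endfacet
facet normal 0.079 -0.237 0.968
outer loop
vertex 4.218 -1.73 3.007
vertex 4.561 -0.587 3.259
vertex 3.379 -0.888 3.282
endloop
endfacet
facet normal -0.115 -0.987 0.112
outer loop
vertex 4.23 -1.869 1.796
vertex 4.218 -1.73 3.007
vertex 3.175 -1.68 2.377
endloop
endfacet
facet normal 0.097 -0.450 -0.887
outer loop
vertex 4.581 -0.812 1.298
vertex 4.23 -1.869 1.796
vertex 3.399 -1.113 1.321
endloop
endfacet
facet normal 0.422 0.633 -0.649
outer loop
vertex 4.785 -0.02 2.203
vertex 4.581 -0.812 1.298
vertex 3.742 0.03 1.573
endloop
endfacet
facet normal 0.411 0.764 0.497
outer loop
vertex 4.561 -0.587 3.259
vertex 4.785 -0.02 2.203
vertex 3.73 0.169 2.784
endloop
endfacet

endsolid


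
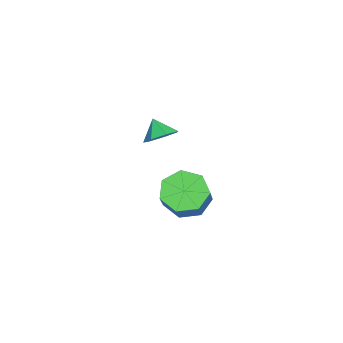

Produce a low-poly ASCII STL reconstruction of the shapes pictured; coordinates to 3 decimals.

solid 
facet normal -0.663 -0.085 -0.744
outer loop
vertex 2.529 2.945 -0.037
vertex 1.753 3.099 0.637
vertex 2.282 3.804 0.085
endloop
endfacet
facet normal 0.696 0.293 -0.655
outer loop
vertex 2.529 2.945 -0.037
vertex 2.282 3.804 0.085
vertex 3.783 3.107 1.368
endloop
endfacet
facet normal 0.696 0.294 -0.655
outer loop
vertex 3.783 3.107 1.368
vertex 2.282 3.804 0.085
vertex 3.535 3.966 1.49
endloop
endfacet
facet normal 0.664 0.086 0.743
outer loop
vertex 3.783 3.107 1.368
vertex 3.535 3.966 1.49
vertex 3.007 3.261 2.043
endloop
endfacet
facet normal -0.663 -0.085 -0.744
outer loop
vertex 2.282 3.804 0.085
vertex 1.753 3.099 0.637
vertex 1.636 4.132 0.623
endloop
endfacet
facet normal 0.219 0.928 -0.302
outer loop
vertex 2.282 3.804 0.085
vertex 1.636 4.132 0.623
vertex 3.535 3.966 1.49
endloop
endfacet
facet normal 0.219 0.928 -0.302
outer loop
vertex 3.535 3.966 1.49
vertex 1.636 4.132 0.623
vertex 2.889 4.294 2.028
endloop
endfacet
facet normal 0.663 0.087 0.743
outer loop
vertex 3.535 3.966 1.49
vertex 2.889 4.294 2.028
vertex 3.007 3.261 2.043
endloop
endfacet
facet normal -0.663 -0.085 -0.744
outer loop
vertex 1.636 4.132 0.623
vertex 1.753 3.099 0.637
vertex 1.078 3.682 1.172
endloop
endfacet
facet normal -0.423 0.863 0.278
outer loop
vertex 1.636 4.132 0.623
vertex 1.078 3.682 1.172
vertex 2.889 4.294 2.028
endloop
endfacet
facet normal -0.423 0.863 0.277
outer loop
vertex 2.889 4.294 2.028
vertex 1.078 3.682 1.172
vertex 2.332 3.845 2.577
endloop
endfacet
facet normal 0.663 0.087 0.744
outer loop
vertex 2.889 4.294 2.028
vertex 2.332 3.845 2.577
vertex 3.007 3.261 2.043
endloop
endfacet
facet normal -0.664 -0.086 -0.743
outer loop
vertex 1.078 3.682 1.172
vertex 1.753 3.099 0.637
vertex 1.029 2.793 1.319
endloop
endfacet
facet normal -0.746 0.148 0.649
outer loop
vertex 1.078 3.682 1.172
vertex 1.029 2.793 1.319
vertex 2.332 3.845 2.577
endloop
endfacet
facet normal -0.746 0.148 0.649
outer loop
vertex 2.332 3.845 2.577
vertex 1.029 2.793 1.319
vertex 2.283 2.955 2.724
endloop
endfacet
facet normal 0.663 0.086 0.744
outer loop
vertex 2.332 3.845 2.577
vertex 2.283 2.955 2.724
vertex 3.007 3.261 2.043
endloop
endfacet
facet normal -0.664 -0.086 -0.743
outer loop
vertex 1.029 2.793 1.319
vertex 1.753 3.099 0.637
vertex 1.525 2.134 0.952
endloop
endfacet
facet normal -0.508 -0.678 0.531
outer loop
vertex 1.029 2.793 1.319
vertex 1.525 2.134 0.952
vertex 2.283 2.955 2.724
endloop
endfacet
facet normal -0.508 -0.678 0.531
outer loop
vertex 2.283 2.955 2.724
vertex 1.525 2.134 0.952
vertex 2.779 2.296 2.357
endloop
endfacet
facet normal 0.663 0.085 0.743
outer loop
vertex 2.283 2.955 2.724
vertex 2.779 2.296 2.357
vertex 3.007 3.261 2.043
endloop
endfacet
facet normal -0.663 -0.086 -0.744
outer loop
vertex 1.525 2.134 0.952
vertex 1.753 3.099 0.637
vertex 2.193 2.202 0.349
endloop
endfacet
facet normal 0.113 -0.993 0.013
outer loop
vertex 1.525 2.134 0.952
vertex 2.193 2.202 0.349
vertex 2.779 2.296 2.357
endloop
endfacet
facet normal 0.113 -0.993 0.013
outer loop
vertex 2.779 2.296 2.357
vertex 2.193 2.202 0.349
vertex 3.446 2.364 1.754
endloop
endfacet
facet normal 0.663 0.085 0.743
outer loop
vertex 2.779 2.296 2.357
vertex 3.446 2.364 1.754
vertex 3.007 3.261 2.043
endloop
endfacet
facet normal -0.663 -0.086 -0.744
outer loop
vertex 2.193 2.202 0.349
vertex 1.753 3.099 0.637
vertex 2.529 2.945 -0.037
endloop
endfacet
facet normal 0.649 -0.561 -0.514
outer loop
vertex 2.193 2.202 0.349
vertex 2.529 2.945 -0.037
vertex 3.446 2.364 1.754
endloop
endfacet
facet normal 0.649 -0.561 -0.514
outer loop
vertex 3.446 2.364 1.754
vertex 2.529 2.945 -0.037
vertex 3.783 3.107 1.368
endloop
endfacet
facet normal 0.663 0.085 0.743
outer loop
vertex 3.446 2.364 1.754
vertex 3.783 3.107 1.368
vertex 3.007 3.261 2.043
endloop
endfacet
facet normal 0.496 0.487 -0.719
outer loop
vertex -1.972 1.364 1.583
vertex -2.465 1.021 1.01
vertex -2.568 1.734 1.422
endloop
endfacet
facet normal -0.081 0.285 0.955
outer loop
vertex -1.972 1.364 1.583
vertex -2.568 1.734 1.422
vertex -2.975 0.519 1.75
endloop
endfacet
facet normal 0.496 0.487 -0.719
outer loop
vertex -2.568 1.734 1.422
vertex -2.465 1.021 1.01
vertex -3.087 1.567 0.951
endloop
endfacet
facet normal -0.684 0.395 0.614
outer loop
vertex -2.568 1.734 1.422
vertex -3.087 1.567 0.951
vertex -2.975 0.519 1.75
endloop
endfacet
facet normal 0.496 0.488 -0.718
outer loop
vertex -3.087 1.567 0.951
vertex -2.465 1.021 1.01
vertex -3.137 0.989 0.524
endloop
endfacet
facet normal -0.992 -0.009 0.128
outer loop
vertex -3.087 1.567 0.951
vertex -3.137 0.989 0.524
vertex -2.975 0.519 1.75
endloop
endfacet
facet normal 0.496 0.488 -0.718
outer loop
vertex -3.137 0.989 0.524
vertex -2.465 1.021 1.01
vertex -2.68 0.435 0.463
endloop
endfacet
facet normal -0.772 -0.621 -0.136
outer loop
vertex -3.137 0.989 0.524
vertex -2.68 0.435 0.463
vertex -2.975 0.519 1.75
endloop
endfacet
facet normal 0.497 0.488 -0.718
outer loop
vertex -2.68 0.435 0.463
vertex -2.465 1.021 1.01
vertex -2.062 0.322 0.814
endloop
endfacet
facet normal -0.191 -0.981 0.020
outer loop
vertex -2.68 0.435 0.463
vertex -2.062 0.322 0.814
vertex -2.975 0.519 1.75
endloop
endfacet
facet normal 0.495 0.487 -0.719
outer loop
vertex -2.062 0.322 0.814
vertex -2.465 1.021 1.01
vertex -1.746 0.736 1.312
endloop
endfacet
facet normal 0.316 -0.818 0.480
outer loop
vertex -2.062 0.322 0.814
vertex -1.746 0.736 1.312
vertex -2.975 0.519 1.75
endloop
endfacet
facet normal 0.495 0.488 -0.718
outer loop
vertex -1.746 0.736 1.312
vertex -2.465 1.021 1.01
vertex -1.972 1.364 1.583
endloop
endfacet
facet normal 0.364 -0.255 0.896
outer loop
vertex -1.746 0.736 1.312
vertex -1.972 1.364 1.583
vertex -2.975 0.519 1.75
endloop
endfacet

endsolid


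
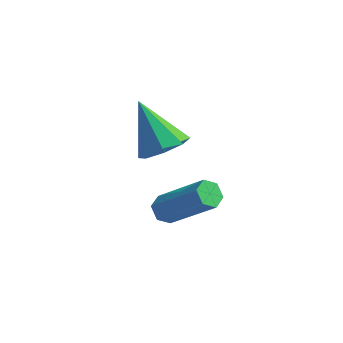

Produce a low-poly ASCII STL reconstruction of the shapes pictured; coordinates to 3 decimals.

solid 
facet normal -0.685 0.112 -0.720
outer loop
vertex -0.986 -0.603 -4.303
vertex -1.267 -0.328 -3.993
vertex -0.925 -0.107 -4.284
endloop
endfacet
facet normal 0.718 -0.062 -0.694
outer loop
vertex -0.986 -0.603 -4.303
vertex -0.925 -0.107 -4.284
vertex 0.487 -0.846 -2.757
endloop
endfacet
facet normal 0.718 -0.060 -0.693
outer loop
vertex 0.487 -0.846 -2.757
vertex -0.925 -0.107 -4.284
vertex 0.548 -0.35 -2.737
endloop
endfacet
facet normal 0.685 -0.113 0.719
outer loop
vertex 0.487 -0.846 -2.757
vertex 0.548 -0.35 -2.737
vertex 0.207 -0.572 -2.447
endloop
endfacet
facet normal -0.685 0.113 -0.719
outer loop
vertex -0.925 -0.107 -4.284
vertex -1.267 -0.328 -3.993
vertex -1.205 0.168 -3.974
endloop
endfacet
facet normal 0.466 0.828 -0.313
outer loop
vertex -0.925 -0.107 -4.284
vertex -1.205 0.168 -3.974
vertex 0.548 -0.35 -2.737
endloop
endfacet
facet normal 0.465 0.828 -0.312
outer loop
vertex 0.548 -0.35 -2.737
vertex -1.205 0.168 -3.974
vertex 0.268 -0.076 -2.427
endloop
endfacet
facet normal 0.685 -0.113 0.719
outer loop
vertex 0.548 -0.35 -2.737
vertex 0.268 -0.076 -2.427
vertex 0.207 -0.572 -2.447
endloop
endfacet
facet normal -0.685 0.113 -0.719
outer loop
vertex -1.205 0.168 -3.974
vertex -1.267 -0.328 -3.993
vertex -1.547 -0.054 -3.683
endloop
endfacet
facet normal -0.253 0.889 0.381
outer loop
vertex -1.205 0.168 -3.974
vertex -1.547 -0.054 -3.683
vertex 0.268 -0.076 -2.427
endloop
endfacet
facet normal -0.252 0.890 0.380
outer loop
vertex 0.268 -0.076 -2.427
vertex -1.547 -0.054 -3.683
vertex -0.074 -0.297 -2.137
endloop
endfacet
facet normal 0.684 -0.113 0.721
outer loop
vertex 0.268 -0.076 -2.427
vertex -0.074 -0.297 -2.137
vertex 0.207 -0.572 -2.447
endloop
endfacet
facet normal -0.685 0.113 -0.719
outer loop
vertex -1.547 -0.054 -3.683
vertex -1.267 -0.328 -3.993
vertex -1.608 -0.55 -3.703
endloop
endfacet
facet normal -0.718 0.060 0.694
outer loop
vertex -1.547 -0.054 -3.683
vertex -1.608 -0.55 -3.703
vertex -0.074 -0.297 -2.137
endloop
endfacet
facet normal -0.718 0.062 0.693
outer loop
vertex -0.074 -0.297 -2.137
vertex -1.608 -0.55 -3.703
vertex -0.135 -0.793 -2.156
endloop
endfacet
facet normal 0.685 -0.112 0.720
outer loop
vertex -0.074 -0.297 -2.137
vertex -0.135 -0.793 -2.156
vertex 0.207 -0.572 -2.447
endloop
endfacet
facet normal -0.685 0.113 -0.719
outer loop
vertex -1.608 -0.55 -3.703
vertex -1.267 -0.328 -3.993
vertex -1.328 -0.824 -4.013
endloop
endfacet
facet normal -0.465 -0.828 0.312
outer loop
vertex -1.608 -0.55 -3.703
vertex -1.328 -0.824 -4.013
vertex -0.135 -0.793 -2.156
endloop
endfacet
facet normal -0.466 -0.828 0.313
outer loop
vertex -0.135 -0.793 -2.156
vertex -1.328 -0.824 -4.013
vertex 0.145 -1.068 -2.466
endloop
endfacet
facet normal 0.685 -0.113 0.719
outer loop
vertex -0.135 -0.793 -2.156
vertex 0.145 -1.068 -2.466
vertex 0.207 -0.572 -2.447
endloop
endfacet
facet normal -0.684 0.113 -0.721
outer loop
vertex -1.328 -0.824 -4.013
vertex -1.267 -0.328 -3.993
vertex -0.986 -0.603 -4.303
endloop
endfacet
facet normal 0.252 -0.890 -0.381
outer loop
vertex -1.328 -0.824 -4.013
vertex -0.986 -0.603 -4.303
vertex 0.145 -1.068 -2.466
endloop
endfacet
facet normal 0.253 -0.889 -0.381
outer loop
vertex 0.145 -1.068 -2.466
vertex -0.986 -0.603 -4.303
vertex 0.487 -0.846 -2.757
endloop
endfacet
facet normal 0.685 -0.113 0.719
outer loop
vertex 0.145 -1.068 -2.466
vertex 0.487 -0.846 -2.757
vertex 0.207 -0.572 -2.447
endloop
endfacet
facet normal 0.558 -0.357 -0.749
outer loop
vertex -1.768 3.031 -4.141
vertex -2.436 3.201 -4.72
vertex -1.727 3.663 -4.412
endloop
endfacet
facet normal 0.542 0.301 0.784
outer loop
vertex -1.768 3.031 -4.141
vertex -1.727 3.663 -4.412
vertex -3.524 3.899 -3.26
endloop
endfacet
facet normal 0.558 -0.358 -0.748
outer loop
vertex -1.727 3.663 -4.412
vertex -2.436 3.201 -4.72
vertex -2.101 4.024 -4.864
endloop
endfacet
facet normal 0.358 0.851 0.384
outer loop
vertex -1.727 3.663 -4.412
vertex -2.101 4.024 -4.864
vertex -3.524 3.899 -3.26
endloop
endfacet
facet normal 0.558 -0.358 -0.749
outer loop
vertex -2.101 4.024 -4.864
vertex -2.436 3.201 -4.72
vertex -2.671 3.903 -5.231
endloop
endfacet
facet normal -0.164 0.984 -0.069
outer loop
vertex -2.101 4.024 -4.864
vertex -2.671 3.903 -5.231
vertex -3.524 3.899 -3.26
endloop
endfacet
facet normal 0.558 -0.358 -0.748
outer loop
vertex -2.671 3.903 -5.231
vertex -2.436 3.201 -4.72
vertex -3.103 3.371 -5.299
endloop
endfacet
facet normal -0.718 0.623 -0.310
outer loop
vertex -2.671 3.903 -5.231
vertex -3.103 3.371 -5.299
vertex -3.524 3.899 -3.26
endloop
endfacet
facet normal 0.558 -0.358 -0.748
outer loop
vertex -3.103 3.371 -5.299
vertex -2.436 3.201 -4.72
vertex -3.144 2.739 -5.027
endloop
endfacet
facet normal -0.980 -0.021 -0.197
outer loop
vertex -3.103 3.371 -5.299
vertex -3.144 2.739 -5.027
vertex -3.524 3.899 -3.26
endloop
endfacet
facet normal 0.558 -0.357 -0.749
outer loop
vertex -3.144 2.739 -5.027
vertex -2.436 3.201 -4.72
vertex -2.77 2.378 -4.576
endloop
endfacet
facet normal -0.796 -0.570 0.203
outer loop
vertex -3.144 2.739 -5.027
vertex -2.77 2.378 -4.576
vertex -3.524 3.899 -3.26
endloop
endfacet
facet normal 0.559 -0.358 -0.748
outer loop
vertex -2.77 2.378 -4.576
vertex -2.436 3.201 -4.72
vertex -2.2 2.499 -4.208
endloop
endfacet
facet normal -0.274 -0.703 0.656
outer loop
vertex -2.77 2.378 -4.576
vertex -2.2 2.499 -4.208
vertex -3.524 3.899 -3.26
endloop
endfacet
facet normal 0.558 -0.359 -0.749
outer loop
vertex -2.2 2.499 -4.208
vertex -2.436 3.201 -4.72
vertex -1.768 3.031 -4.141
endloop
endfacet
facet normal 0.281 -0.341 0.897
outer loop
vertex -2.2 2.499 -4.208
vertex -1.768 3.031 -4.141
vertex -3.524 3.899 -3.26
endloop
endfacet

endsolid


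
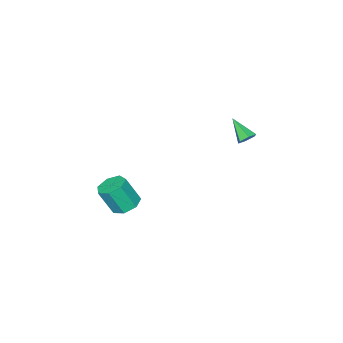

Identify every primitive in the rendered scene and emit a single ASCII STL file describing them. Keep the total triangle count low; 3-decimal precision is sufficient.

solid 
facet normal -0.276 0.357 -0.892
outer loop
vertex 4.341 -2.477 -4.011
vertex 3.579 -2.301 -3.705
vertex 4.263 -1.813 -3.721
endloop
endfacet
facet normal 0.955 0.206 -0.214
outer loop
vertex 4.341 -2.477 -4.011
vertex 4.263 -1.813 -3.721
vertex 4.803 -3.075 -2.522
endloop
endfacet
facet normal 0.955 0.206 -0.214
outer loop
vertex 4.803 -3.075 -2.522
vertex 4.263 -1.813 -3.721
vertex 4.725 -2.411 -2.231
endloop
endfacet
facet normal 0.276 -0.358 0.892
outer loop
vertex 4.803 -3.075 -2.522
vertex 4.725 -2.411 -2.231
vertex 4.041 -2.899 -2.215
endloop
endfacet
facet normal -0.277 0.358 -0.892
outer loop
vertex 4.263 -1.813 -3.721
vertex 3.579 -2.301 -3.705
vertex 3.67 -1.517 -3.418
endloop
endfacet
facet normal 0.511 0.841 0.179
outer loop
vertex 4.263 -1.813 -3.721
vertex 3.67 -1.517 -3.418
vertex 4.725 -2.411 -2.231
endloop
endfacet
facet normal 0.511 0.841 0.180
outer loop
vertex 4.725 -2.411 -2.231
vertex 3.67 -1.517 -3.418
vertex 4.131 -2.115 -1.928
endloop
endfacet
facet normal 0.276 -0.358 0.892
outer loop
vertex 4.725 -2.411 -2.231
vertex 4.131 -2.115 -1.928
vertex 4.041 -2.899 -2.215
endloop
endfacet
facet normal -0.277 0.358 -0.892
outer loop
vertex 3.67 -1.517 -3.418
vertex 3.579 -2.301 -3.705
vertex 3.009 -1.811 -3.331
endloop
endfacet
facet normal -0.317 0.842 0.436
outer loop
vertex 3.67 -1.517 -3.418
vertex 3.009 -1.811 -3.331
vertex 4.131 -2.115 -1.928
endloop
endfacet
facet normal -0.318 0.842 0.436
outer loop
vertex 4.131 -2.115 -1.928
vertex 3.009 -1.811 -3.331
vertex 3.47 -2.409 -1.842
endloop
endfacet
facet normal 0.275 -0.358 0.892
outer loop
vertex 4.131 -2.115 -1.928
vertex 3.47 -2.409 -1.842
vertex 4.041 -2.899 -2.215
endloop
endfacet
facet normal -0.277 0.358 -0.892
outer loop
vertex 3.009 -1.811 -3.331
vertex 3.579 -2.301 -3.705
vertex 2.777 -2.474 -3.525
endloop
endfacet
facet normal -0.907 0.210 0.365
outer loop
vertex 3.009 -1.811 -3.331
vertex 2.777 -2.474 -3.525
vertex 3.47 -2.409 -1.842
endloop
endfacet
facet normal -0.907 0.209 0.365
outer loop
vertex 3.47 -2.409 -1.842
vertex 2.777 -2.474 -3.525
vertex 3.239 -3.072 -2.036
endloop
endfacet
facet normal 0.276 -0.357 0.892
outer loop
vertex 3.47 -2.409 -1.842
vertex 3.239 -3.072 -2.036
vertex 4.041 -2.899 -2.215
endloop
endfacet
facet normal -0.277 0.358 -0.891
outer loop
vertex 2.777 -2.474 -3.525
vertex 3.579 -2.301 -3.705
vertex 3.149 -3.007 -3.855
endloop
endfacet
facet normal -0.814 -0.580 0.020
outer loop
vertex 2.777 -2.474 -3.525
vertex 3.149 -3.007 -3.855
vertex 3.239 -3.072 -2.036
endloop
endfacet
facet normal -0.814 -0.580 0.020
outer loop
vertex 3.239 -3.072 -2.036
vertex 3.149 -3.007 -3.855
vertex 3.611 -3.605 -2.366
endloop
endfacet
facet normal 0.276 -0.359 0.891
outer loop
vertex 3.239 -3.072 -2.036
vertex 3.611 -3.605 -2.366
vertex 4.041 -2.899 -2.215
endloop
endfacet
facet normal -0.276 0.358 -0.892
outer loop
vertex 3.149 -3.007 -3.855
vertex 3.579 -2.301 -3.705
vertex 3.846 -3.008 -4.071
endloop
endfacet
facet normal -0.107 -0.934 -0.342
outer loop
vertex 3.149 -3.007 -3.855
vertex 3.846 -3.008 -4.071
vertex 3.611 -3.605 -2.366
endloop
endfacet
facet normal -0.107 -0.934 -0.342
outer loop
vertex 3.611 -3.605 -2.366
vertex 3.846 -3.008 -4.071
vertex 4.307 -3.606 -2.582
endloop
endfacet
facet normal 0.276 -0.359 0.892
outer loop
vertex 3.611 -3.605 -2.366
vertex 4.307 -3.606 -2.582
vertex 4.041 -2.899 -2.215
endloop
endfacet
facet normal -0.276 0.358 -0.892
outer loop
vertex 3.846 -3.008 -4.071
vertex 3.579 -2.301 -3.705
vertex 4.341 -2.477 -4.011
endloop
endfacet
facet normal 0.680 -0.583 -0.445
outer loop
vertex 3.846 -3.008 -4.071
vertex 4.341 -2.477 -4.011
vertex 4.307 -3.606 -2.582
endloop
endfacet
facet normal 0.679 -0.584 -0.445
outer loop
vertex 4.307 -3.606 -2.582
vertex 4.341 -2.477 -4.011
vertex 4.803 -3.075 -2.522
endloop
endfacet
facet normal 0.276 -0.359 0.892
outer loop
vertex 4.307 -3.606 -2.582
vertex 4.803 -3.075 -2.522
vertex 4.041 -2.899 -2.215
endloop
endfacet
facet normal 0.134 0.783 -0.608
outer loop
vertex -2.696 -0.1 -1.195
vertex -3.257 -0.081 -1.294
vertex -3.033 0.216 -0.862
endloop
endfacet
facet normal 0.715 0.026 0.699
outer loop
vertex -2.696 -0.1 -1.195
vertex -3.033 0.216 -0.862
vertex -3.463 -1.279 -0.366
endloop
endfacet
facet normal 0.134 0.783 -0.608
outer loop
vertex -3.033 0.216 -0.862
vertex -3.257 -0.081 -1.294
vertex -3.594 0.235 -0.961
endloop
endfacet
facet normal -0.151 0.350 0.924
outer loop
vertex -3.033 0.216 -0.862
vertex -3.594 0.235 -0.961
vertex -3.463 -1.279 -0.366
endloop
endfacet
facet normal 0.135 0.783 -0.607
outer loop
vertex -3.594 0.235 -0.961
vertex -3.257 -0.081 -1.294
vertex -3.818 -0.061 -1.393
endloop
endfacet
facet normal -0.907 0.084 0.413
outer loop
vertex -3.594 0.235 -0.961
vertex -3.818 -0.061 -1.393
vertex -3.463 -1.279 -0.366
endloop
endfacet
facet normal 0.135 0.784 -0.606
outer loop
vertex -3.818 -0.061 -1.393
vertex -3.257 -0.081 -1.294
vertex -3.48 -0.377 -1.727
endloop
endfacet
facet normal -0.797 -0.508 -0.327
outer loop
vertex -3.818 -0.061 -1.393
vertex -3.48 -0.377 -1.727
vertex -3.463 -1.279 -0.366
endloop
endfacet
facet normal 0.136 0.784 -0.606
outer loop
vertex -3.48 -0.377 -1.727
vertex -3.257 -0.081 -1.294
vertex -2.919 -0.397 -1.627
endloop
endfacet
facet normal 0.069 -0.831 -0.552
outer loop
vertex -3.48 -0.377 -1.727
vertex -2.919 -0.397 -1.627
vertex -3.463 -1.279 -0.366
endloop
endfacet
facet normal 0.134 0.783 -0.607
outer loop
vertex -2.919 -0.397 -1.627
vertex -3.257 -0.081 -1.294
vertex -2.696 -0.1 -1.195
endloop
endfacet
facet normal 0.825 -0.564 -0.038
outer loop
vertex -2.919 -0.397 -1.627
vertex -2.696 -0.1 -1.195
vertex -3.463 -1.279 -0.366
endloop
endfacet

endsolid


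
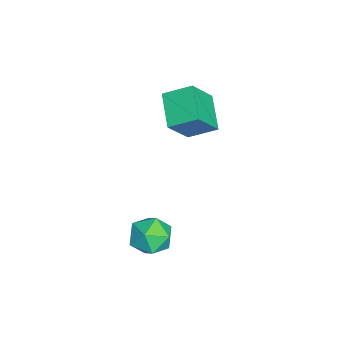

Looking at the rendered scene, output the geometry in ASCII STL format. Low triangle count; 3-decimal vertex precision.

solid 
facet normal -0.489 0.409 -0.771
outer loop
vertex -5.125 0.168 0.522
vertex -5.096 1.607 1.267
vertex -3.355 0.596 -0.373
endloop
endfacet
facet normal -0.018 -0.888 -0.460
outer loop
vertex -2.324 -0.267 1.253
vertex -5.125 0.168 0.522
vertex -3.355 0.596 -0.373
endloop
endfacet
facet normal -0.489 0.409 -0.771
outer loop
vertex -3.355 0.596 -0.373
vertex -5.096 1.607 1.267
vertex -3.325 2.035 0.371
endloop
endfacet
facet normal 0.872 0.210 -0.442
outer loop
vertex -3.325 2.035 0.371
vertex -2.324 -0.267 1.253
vertex -3.355 0.596 -0.373
endloop
endfacet
facet normal -0.872 -0.211 0.441
outer loop
vertex -5.125 0.168 0.522
vertex -4.065 0.744 2.893
vertex -5.096 1.607 1.267
endloop
endfacet
facet normal -0.018 -0.888 -0.460
outer loop
vertex -4.095 -0.695 2.149
vertex -5.125 0.168 0.522
vertex -2.324 -0.267 1.253
endloop
endfacet
facet normal -0.873 -0.210 0.441
outer loop
vertex -4.095 -0.695 2.149
vertex -4.065 0.744 2.893
vertex -5.125 0.168 0.522
endloop
endfacet
facet normal 0.018 0.888 0.460
outer loop
vertex -5.096 1.607 1.267
vertex -4.065 0.744 2.893
vertex -3.325 2.035 0.371
endloop
endfacet
facet normal 0.873 0.211 -0.441
outer loop
vertex -2.295 1.172 1.998
vertex -2.324 -0.267 1.253
vertex -3.325 2.035 0.371
endloop
endfacet
facet normal 0.018 0.888 0.460
outer loop
vertex -3.325 2.035 0.371
vertex -4.065 0.744 2.893
vertex -2.295 1.172 1.998
endloop
endfacet
facet normal 0.489 -0.409 0.771
outer loop
vertex -2.295 1.172 1.998
vertex -4.095 -0.695 2.149
vertex -2.324 -0.267 1.253
endloop
endfacet
facet normal 0.489 -0.409 0.771
outer loop
vertex -4.065 0.744 2.893
vertex -4.095 -0.695 2.149
vertex -2.295 1.172 1.998
endloop
endfacet
facet normal 0.330 0.356 0.874
outer loop
vertex 2.052 0.192 -2.739
vertex 1.264 -0.46 -2.176
vertex 2.326 -0.891 -2.401
endloop
endfacet
facet normal 0.855 0.339 0.393
outer loop
vertex 2.052 0.192 -2.739
vertex 2.326 -0.891 -2.401
vertex 2.656 -0.506 -3.452
endloop
endfacet
facet normal 0.656 0.737 -0.166
outer loop
vertex 2.052 0.192 -2.739
vertex 2.656 -0.506 -3.452
vertex 1.798 0.162 -3.877
endloop
endfacet
facet normal 0.008 1.000 -0.028
outer loop
vertex 2.052 0.192 -2.739
vertex 1.798 0.162 -3.877
vertex 0.939 0.191 -3.089
endloop
endfacet
facet normal -0.194 0.765 0.614
outer loop
vertex 2.052 0.192 -2.739
vertex 0.939 0.191 -3.089
vertex 1.264 -0.46 -2.176
endloop
endfacet
facet normal 0.927 -0.336 0.168
outer loop
vertex 2.656 -0.506 -3.452
vertex 2.326 -0.891 -2.401
vertex 2.241 -1.591 -3.331
endloop
endfacet
facet normal 0.076 -0.308 0.948
outer loop
vertex 2.326 -0.891 -2.401
vertex 1.264 -0.46 -2.176
vertex 1.382 -1.562 -2.543
endloop
endfacet
facet normal -0.772 0.354 0.527
outer loop
vertex 1.264 -0.46 -2.176
vertex 0.939 0.191 -3.089
vertex 0.524 -0.894 -2.968
endloop
endfacet
facet normal -0.445 0.735 -0.512
outer loop
vertex 0.939 0.191 -3.089
vertex 1.798 0.162 -3.877
vertex 0.854 -0.509 -4.019
endloop
endfacet
facet normal 0.604 0.309 -0.734
outer loop
vertex 1.798 0.162 -3.877
vertex 2.656 -0.506 -3.452
vertex 1.916 -0.94 -4.244
endloop
endfacet
facet normal -0.008 -1.000 0.028
outer loop
vertex 1.128 -1.592 -3.681
vertex 2.241 -1.591 -3.331
vertex 1.382 -1.562 -2.543
endloop
endfacet
facet normal -0.656 -0.737 0.166
outer loop
vertex 1.128 -1.592 -3.681
vertex 1.382 -1.562 -2.543
vertex 0.524 -0.894 -2.968
endloop
endfacet
facet normal -0.855 -0.339 -0.393
outer loop
vertex 1.128 -1.592 -3.681
vertex 0.524 -0.894 -2.968
vertex 0.854 -0.509 -4.019
endloop
endfacet
facet normal -0.330 -0.356 -0.874
outer loop
vertex 1.128 -1.592 -3.681
vertex 0.854 -0.509 -4.019
vertex 1.916 -0.94 -4.244
endloop
endfacet
facet normal 0.194 -0.765 -0.614
outer loop
vertex 1.128 -1.592 -3.681
vertex 1.916 -0.94 -4.244
vertex 2.241 -1.591 -3.331
endloop
endfacet
facet normal 0.445 -0.735 0.512
outer loop
vertex 1.382 -1.562 -2.543
vertex 2.241 -1.591 -3.331
vertex 2.326 -0.891 -2.401
endloop
endfacet
facet normal -0.604 -0.309 0.734
outer loop
vertex 0.524 -0.894 -2.968
vertex 1.382 -1.562 -2.543
vertex 1.264 -0.46 -2.176
endloop
endfacet
facet normal -0.927 0.336 -0.168
outer loop
vertex 0.854 -0.509 -4.019
vertex 0.524 -0.894 -2.968
vertex 0.939 0.191 -3.089
endloop
endfacet
facet normal -0.076 0.308 -0.948
outer loop
vertex 1.916 -0.94 -4.244
vertex 0.854 -0.509 -4.019
vertex 1.798 0.162 -3.877
endloop
endfacet
facet normal 0.772 -0.354 -0.527
outer loop
vertex 2.241 -1.591 -3.331
vertex 1.916 -0.94 -4.244
vertex 2.656 -0.506 -3.452
endloop
endfacet

endsolid
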